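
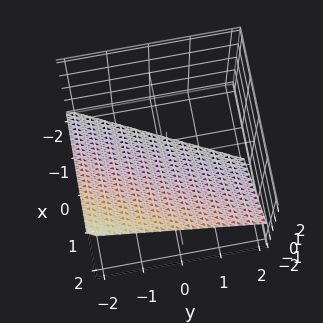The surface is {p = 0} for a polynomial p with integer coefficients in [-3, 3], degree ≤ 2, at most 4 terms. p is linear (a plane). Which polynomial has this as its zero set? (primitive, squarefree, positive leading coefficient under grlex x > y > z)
2*x - y - 2*z - 2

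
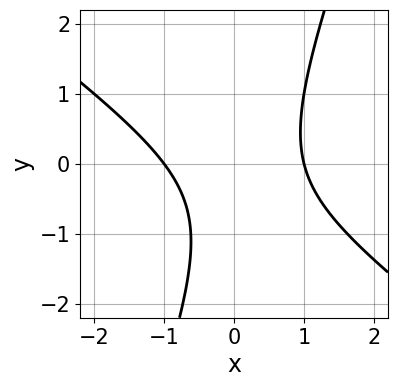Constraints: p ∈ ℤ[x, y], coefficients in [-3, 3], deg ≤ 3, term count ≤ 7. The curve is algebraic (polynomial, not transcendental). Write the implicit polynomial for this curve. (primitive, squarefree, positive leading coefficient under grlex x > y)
2*x^2 + 2*x*y - y^2 - y - 2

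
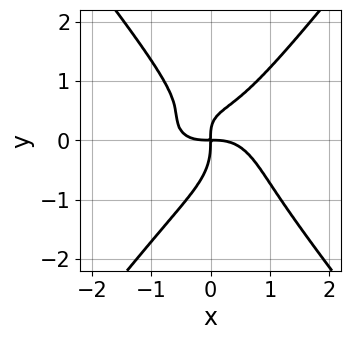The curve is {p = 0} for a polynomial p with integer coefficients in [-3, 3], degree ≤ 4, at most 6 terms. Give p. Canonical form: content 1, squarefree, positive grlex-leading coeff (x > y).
x^4 + x^2*y^2 - y^4 - x*y^2 + x*y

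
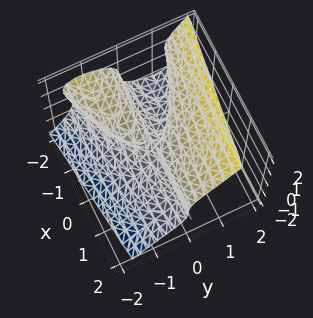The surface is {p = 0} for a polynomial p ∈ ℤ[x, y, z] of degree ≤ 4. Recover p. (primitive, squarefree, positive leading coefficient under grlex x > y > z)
1. deg p = 3.
2. Reading off the gridlines: every point of the x-axis in the box is on the surface; one z-axis crossing is at z = 0; one y-axis crossing is at y = 0.
3. Putting this together gives p.

2*y^3 + y^2*z - 2*z^3 + 2*x*y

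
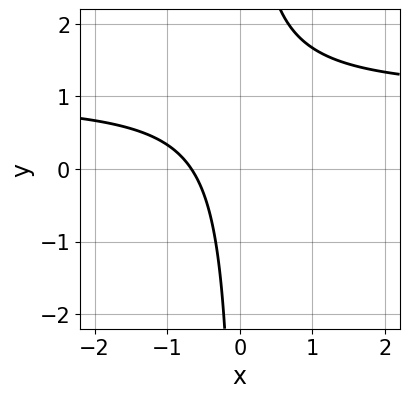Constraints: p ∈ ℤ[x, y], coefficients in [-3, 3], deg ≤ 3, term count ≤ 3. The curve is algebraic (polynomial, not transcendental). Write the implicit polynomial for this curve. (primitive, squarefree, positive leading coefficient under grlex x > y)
First, degree: the shape is more complex than any degree-1 curve, so deg p = 2.
Next, observable constraints: it misses every integer gridline on the y-axis.
Finally, these observations pin down the coefficients.

3*x*y - 3*x - 2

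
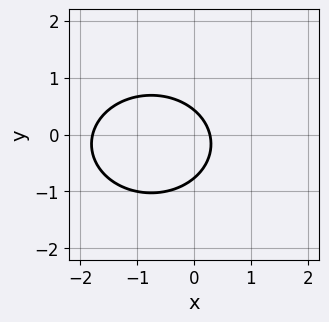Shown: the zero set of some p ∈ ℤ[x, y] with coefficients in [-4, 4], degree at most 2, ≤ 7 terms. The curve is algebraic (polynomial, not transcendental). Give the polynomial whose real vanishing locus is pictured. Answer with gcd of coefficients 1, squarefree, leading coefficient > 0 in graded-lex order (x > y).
1. The degree is 2 — a generic line meets the curve in up to 2 points.
2. The integer polynomial consistent with all of this is the stated p.

2*x^2 + 3*y^2 + 3*x + y - 1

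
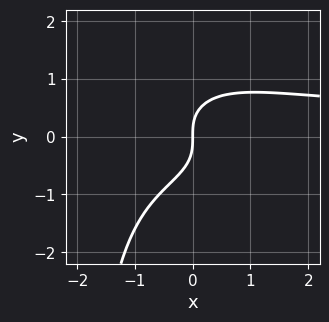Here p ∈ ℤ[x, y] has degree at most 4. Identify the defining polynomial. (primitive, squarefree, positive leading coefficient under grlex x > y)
2*x^2*y^2 + x*y^3 + 3*y^3 - 3*x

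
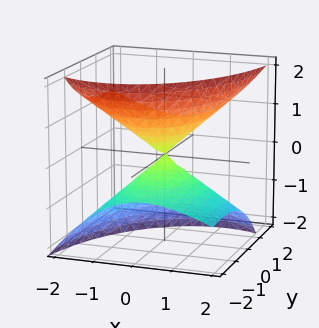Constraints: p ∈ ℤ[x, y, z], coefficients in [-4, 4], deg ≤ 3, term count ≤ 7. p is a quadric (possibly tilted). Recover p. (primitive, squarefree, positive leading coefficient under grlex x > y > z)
2*x^2 + 2*x*z + y^2 - 3*y*z - 2*z^2

(a) I count 2 distinct pieces.
(b) The degree is 2 — the shape is more complex than any degree-1 surface.
(c) Checking where it meets the axes: one z-axis crossing is at z = 0; it meets the x-axis at x = 0 (among the integer gridlines).
(d) Solving for integer coefficients yields p as stated.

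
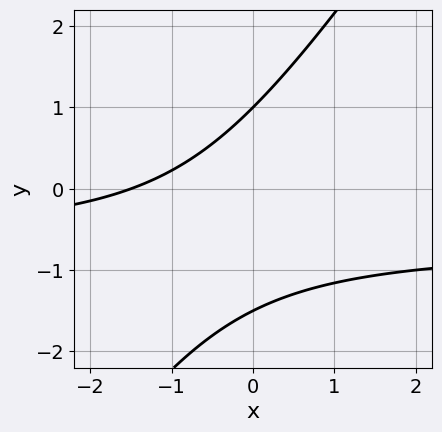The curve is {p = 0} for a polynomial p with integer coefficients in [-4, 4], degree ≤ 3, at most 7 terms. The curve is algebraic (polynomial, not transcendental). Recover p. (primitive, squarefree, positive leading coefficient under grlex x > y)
3*x*y - 2*y^2 + 2*x - y + 3

1. Degree: the shape is more complex than any degree-1 curve, so deg p = 2.
2. Against the integer gridlines: one y-axis crossing is at y = 1.
3. Assembling these constraints gives the stated polynomial.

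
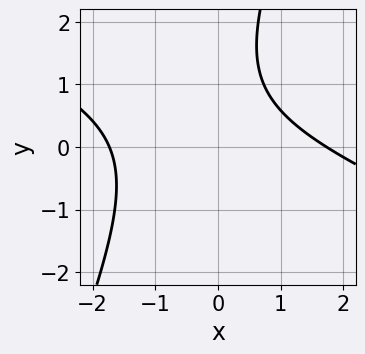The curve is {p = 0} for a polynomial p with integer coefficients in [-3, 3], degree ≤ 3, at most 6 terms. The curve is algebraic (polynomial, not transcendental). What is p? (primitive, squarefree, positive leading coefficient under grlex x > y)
x^2 + 2*x*y - y^2 + 2*y - 3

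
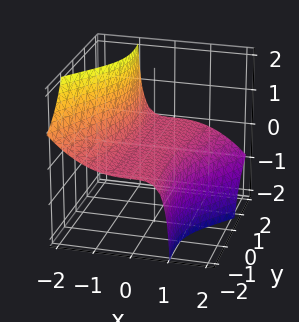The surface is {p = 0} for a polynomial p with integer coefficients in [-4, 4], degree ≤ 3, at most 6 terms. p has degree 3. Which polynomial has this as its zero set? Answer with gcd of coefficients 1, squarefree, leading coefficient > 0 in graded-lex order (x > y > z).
2*x^3 + 3*x*y*z + y^2*z + 3*z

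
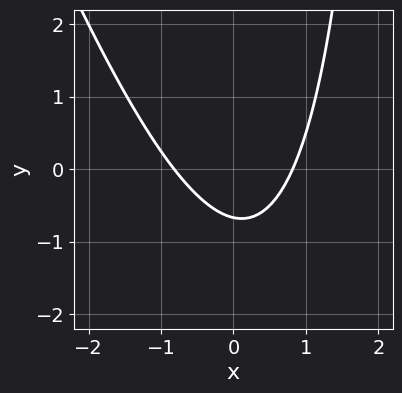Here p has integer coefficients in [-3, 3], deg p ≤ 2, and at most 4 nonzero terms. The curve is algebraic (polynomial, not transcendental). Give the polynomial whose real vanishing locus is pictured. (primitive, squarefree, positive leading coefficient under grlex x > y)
3*x^2 + x*y - 3*y - 2

First, degree: the shape is more complex than any degree-1 curve, so deg p = 2.
Finally, the integer polynomial consistent with all of this is the stated p.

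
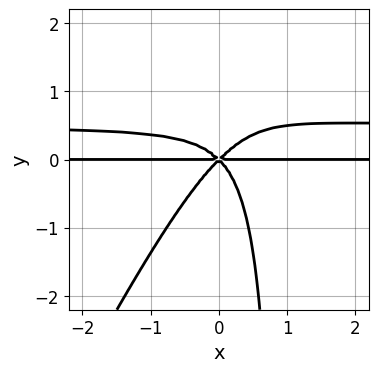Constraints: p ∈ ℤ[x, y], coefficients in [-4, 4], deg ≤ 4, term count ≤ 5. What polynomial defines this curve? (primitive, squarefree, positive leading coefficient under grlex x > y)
2*x^2*y^2 - x*y^3 - x^2*y + y^3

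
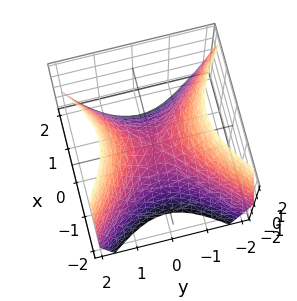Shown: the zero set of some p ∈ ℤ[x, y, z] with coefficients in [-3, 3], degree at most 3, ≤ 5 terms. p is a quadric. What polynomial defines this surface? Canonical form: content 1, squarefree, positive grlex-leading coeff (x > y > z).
First, the degree is 2 — a hyperbolic paraboloid; a quadric.
Then, symmetries: mirror symmetry x ↦ −x ⇒ only even powers of x; mirror symmetry y ↦ −y ⇒ only even powers of y.
Then, checking where it meets the axes: it crosses the y-axis at the gridline y = 0; one x-axis crossing is at x = 0; it meets the z-axis at z = 0 (among the integer gridlines).
Finally, together with the visible shape, these determine p as stated.

x^2 - y^2 + z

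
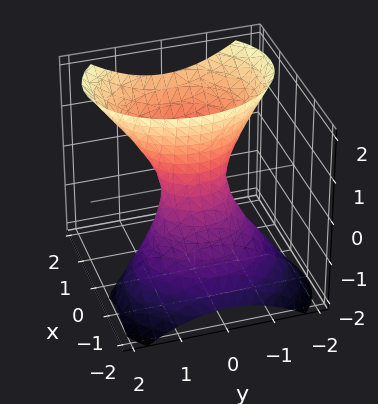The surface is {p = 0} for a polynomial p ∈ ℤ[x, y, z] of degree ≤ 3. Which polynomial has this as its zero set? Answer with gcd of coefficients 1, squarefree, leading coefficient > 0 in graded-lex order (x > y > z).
The degree is 2 — no degree-1 surface has this shape.
Checking where it meets the axes: no z-intercept at any integer in the box.
Solving for integer coefficients yields p as stated.

3*x^2 - 3*x*z + 2*y^2 - z^2 - 1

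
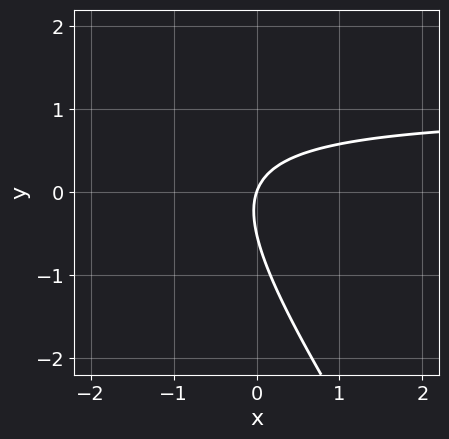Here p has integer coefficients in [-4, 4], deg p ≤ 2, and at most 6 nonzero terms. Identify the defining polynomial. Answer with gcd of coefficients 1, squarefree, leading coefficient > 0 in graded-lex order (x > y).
deg p = 2. The shape is more complex than any degree-1 curve.
Against the integer gridlines: it crosses the y-axis at the gridline y = 0; it crosses the x-axis at the gridline x = 0.
Solving for integer coefficients yields p as stated.

3*x*y + 2*y^2 - 3*x + y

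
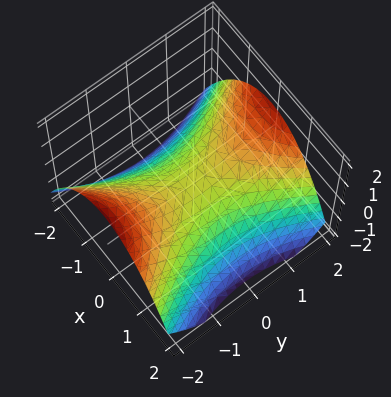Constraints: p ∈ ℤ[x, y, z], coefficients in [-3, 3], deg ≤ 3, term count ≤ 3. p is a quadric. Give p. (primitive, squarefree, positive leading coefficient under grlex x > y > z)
deg p = 2. A saddle surface; a quadric.
Symmetries: the x ↦ −x reflection is a symmetry, so x appears only in even powers; mirror symmetry y ↦ −y ⇒ only even powers of y.
Observable constraints: one z-axis crossing is at z = 0; it meets the x-axis at x = 0 (among the integer gridlines); one y-axis crossing is at y = 0.
Solving for integer coefficients yields p as stated.

2*x^2 - y^2 + 3*z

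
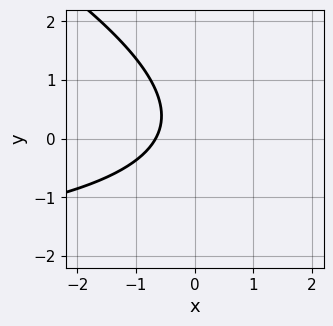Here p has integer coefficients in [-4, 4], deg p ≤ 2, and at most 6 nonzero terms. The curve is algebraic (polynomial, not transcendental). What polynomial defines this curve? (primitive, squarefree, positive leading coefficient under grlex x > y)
x*y + 2*y^2 + 3*x - y + 2

First, the degree is 2 — the shape is more complex than any degree-1 curve.
Then, reading off the gridlines: it misses every integer gridline on the y-axis.
Finally, together with the visible shape, these determine p as stated.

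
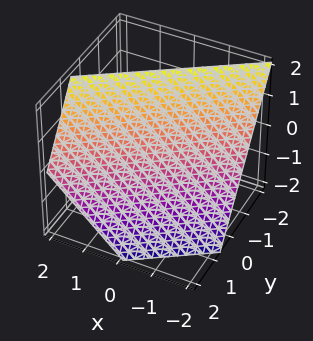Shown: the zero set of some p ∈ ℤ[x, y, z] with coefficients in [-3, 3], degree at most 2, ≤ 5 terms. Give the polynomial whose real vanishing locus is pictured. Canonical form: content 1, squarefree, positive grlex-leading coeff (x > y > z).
2*x - 3*y - 2*z + 2

First, deg p = 1. Every cross-section is a straight line — this is a plane.
Then, from the visible intercepts: it crosses the x-axis at the gridline x = -1; one z-axis crossing is at z = 1.
Finally, these observations pin down the coefficients.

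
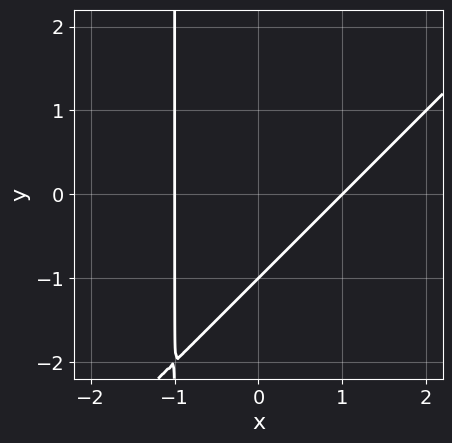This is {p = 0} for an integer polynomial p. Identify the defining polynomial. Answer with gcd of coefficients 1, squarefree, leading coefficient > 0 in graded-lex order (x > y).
First, the degree is 2 — the shape is more complex than any degree-1 curve.
Then, observable constraints: the x-axis gridline crossings are at x ∈ {-1, 1}; it meets the y-axis at y = -1 (among the integer gridlines).
Finally, together with the visible shape, these determine p as stated.

x^2 - x*y - y - 1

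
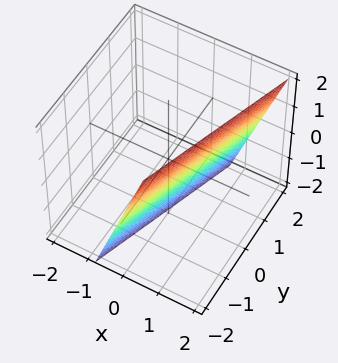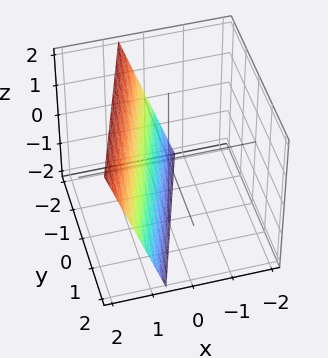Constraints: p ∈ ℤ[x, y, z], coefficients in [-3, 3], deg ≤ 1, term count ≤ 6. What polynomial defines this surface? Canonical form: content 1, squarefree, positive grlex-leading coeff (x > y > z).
Degree: the surface is flat (a plane), so deg p = 1.
Reading off the gridlines: it crosses the z-axis at the gridline z = -2; it meets the y-axis at y = -2 (among the integer gridlines).
Putting this together gives p.

3*x - y - z - 2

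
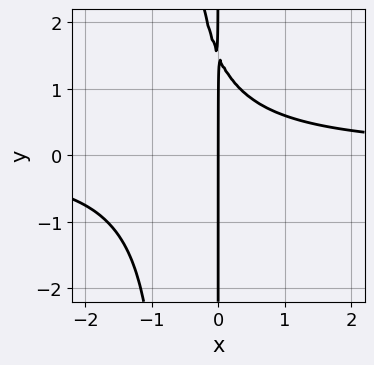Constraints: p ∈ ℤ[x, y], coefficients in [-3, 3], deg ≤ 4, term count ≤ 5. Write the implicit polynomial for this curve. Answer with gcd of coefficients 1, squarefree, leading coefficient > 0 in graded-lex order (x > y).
3*x^2*y + 2*x*y - 3*x

(a) deg p = 3.
(b) From the visible intercepts: every point of the y-axis in the box is on the curve; one x-axis crossing is at x = 0.
(c) Matching integer coefficients to the picture gives p.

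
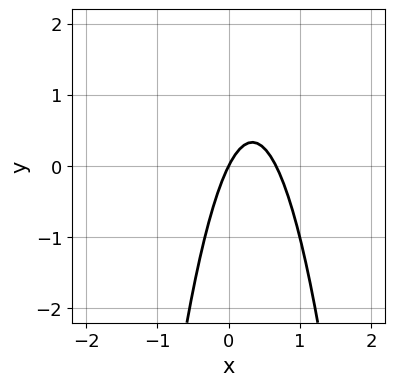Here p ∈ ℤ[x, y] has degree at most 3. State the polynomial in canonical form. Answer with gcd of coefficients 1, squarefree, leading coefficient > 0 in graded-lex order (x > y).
deg p = 2.
Reading off the gridlines: it crosses the y-axis at the gridline y = 0; it meets the x-axis at x = 0 (among the integer gridlines).
Solving for integer coefficients yields p as stated.

3*x^2 - 2*x + y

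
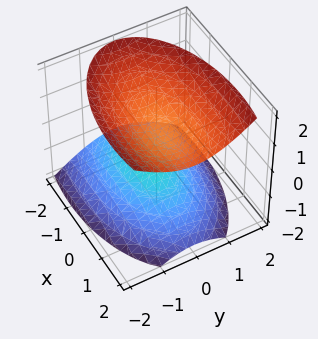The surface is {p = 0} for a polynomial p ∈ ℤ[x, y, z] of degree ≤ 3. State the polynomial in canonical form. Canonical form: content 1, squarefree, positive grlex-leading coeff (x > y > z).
x^2 - x*z + 3*y^2 - 3*z^2 + 3

1. There are 2 components. Treating them together as one polynomial.
2. The degree is 2 — the shape is more complex than any degree-1 surface.
3. From the axis intercepts and sections: the surface avoids every integer y-axis point in the box; among the integer gridlines, it crosses the z-axis at z ∈ {-1, 1}; the surface avoids every integer x-axis point in the box.
4. Together with the visible shape, these determine p as stated.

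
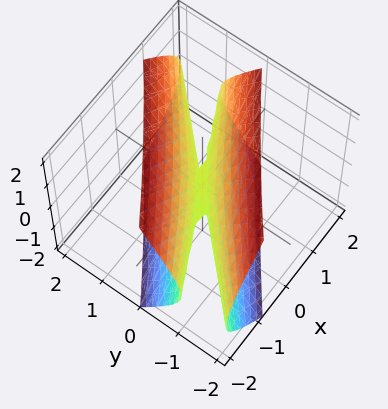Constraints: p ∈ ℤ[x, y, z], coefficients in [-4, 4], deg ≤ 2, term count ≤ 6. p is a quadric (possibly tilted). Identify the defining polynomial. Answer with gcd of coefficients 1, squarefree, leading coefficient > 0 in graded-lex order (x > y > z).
x^2 - 3*x*y + 2*y^2 - z^2

The degree is 2 — the shape is more complex than any degree-1 surface.
From the visible intercepts: it meets the x-axis at x = 0 (among the integer gridlines); one z-axis crossing is at z = 0; it meets the y-axis at y = 0 (among the integer gridlines).
Together with the visible shape, these determine p as stated.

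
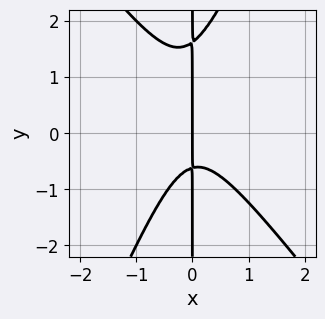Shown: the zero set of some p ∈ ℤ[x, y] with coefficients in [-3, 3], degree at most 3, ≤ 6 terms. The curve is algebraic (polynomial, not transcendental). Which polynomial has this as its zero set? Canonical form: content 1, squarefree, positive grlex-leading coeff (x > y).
3*x^3 + x^2*y - x*y^2 + x*y + x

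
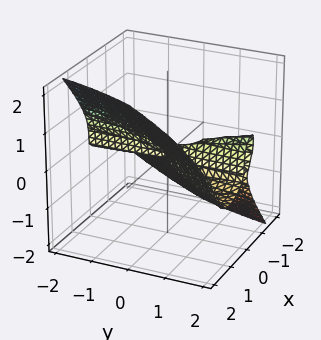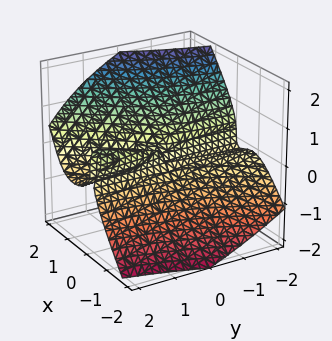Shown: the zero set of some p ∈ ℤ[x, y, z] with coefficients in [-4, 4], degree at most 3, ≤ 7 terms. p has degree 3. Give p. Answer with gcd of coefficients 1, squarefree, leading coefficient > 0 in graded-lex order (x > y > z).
3*x^3 - 2*x^2*y - 2*x*y*z - 3*z^3 - x*y

1. deg p = 3. A generic line meets the surface in up to 3 points.
2. Observable constraints: it meets the z-axis at z = 0 (among the integer gridlines); the visible y-axis segment lies entirely on the surface; one x-axis crossing is at x = 0.
3. Putting this together gives p.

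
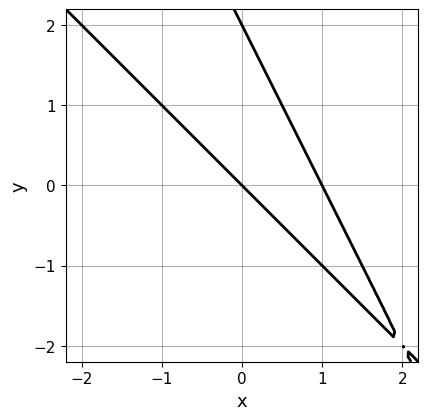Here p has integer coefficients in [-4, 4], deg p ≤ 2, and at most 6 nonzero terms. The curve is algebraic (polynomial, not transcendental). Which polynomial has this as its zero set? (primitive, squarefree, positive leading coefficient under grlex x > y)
First, deg p = 2. A generic line meets the curve in up to 2 points.
Next, checking where it meets the axes: among the integer gridlines, it crosses the y-axis at y ∈ {0, 2}; among the integer gridlines, it crosses the x-axis at x ∈ {0, 1}.
Finally, these observations pin down the coefficients.

2*x^2 + 3*x*y + y^2 - 2*x - 2*y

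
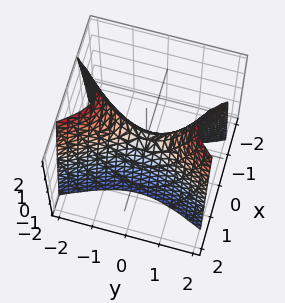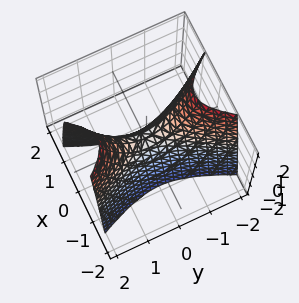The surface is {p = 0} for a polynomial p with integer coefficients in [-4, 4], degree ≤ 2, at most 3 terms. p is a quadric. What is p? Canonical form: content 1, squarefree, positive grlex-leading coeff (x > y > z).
First, deg p = 2.
Then, symmetries: it's symmetric under y → −y, forcing even powers of y; it's symmetric under x → −x, forcing even powers of x.
Then, against the integer gridlines: one x-axis crossing is at x = 0; one z-axis crossing is at z = 0; one y-axis crossing is at y = 0.
Finally, matching integer coefficients to the picture gives p.

3*x^2 - y^2 + z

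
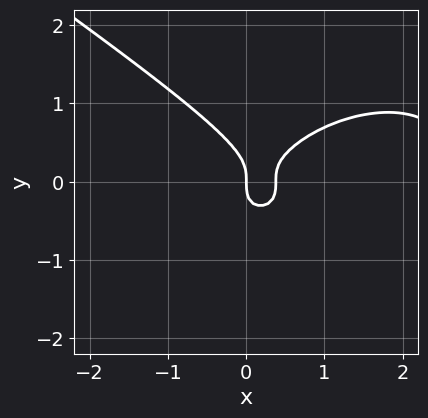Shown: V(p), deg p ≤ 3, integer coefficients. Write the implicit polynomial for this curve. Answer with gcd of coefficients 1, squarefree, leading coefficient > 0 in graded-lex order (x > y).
x^3 + 3*y^3 - 3*x^2 + x

1. Degree: no degree-2 curve has this shape, so deg p = 3.
2. Reading off the gridlines: it meets the y-axis at y = 0 (among the integer gridlines); one x-axis crossing is at x = 0.
3. Solving for integer coefficients yields p as stated.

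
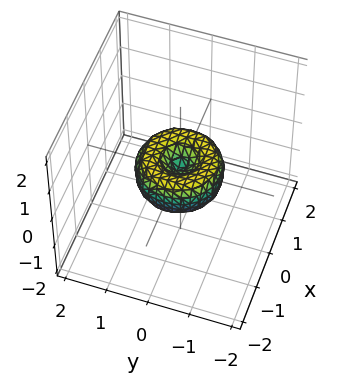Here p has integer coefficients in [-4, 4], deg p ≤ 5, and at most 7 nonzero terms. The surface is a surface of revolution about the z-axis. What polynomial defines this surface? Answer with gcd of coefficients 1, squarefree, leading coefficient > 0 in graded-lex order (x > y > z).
1. Degree: the shape is more complex than any degree-3 surface, so deg p = 4.
2. By symmetry, the z-axis is an axis of rotation, so x and y enter only as x² + y².
3. Observable constraints: the y-axis gridline crossings are at y ∈ {-1, 0, 1}; it crosses the z-axis at the gridline z = 0; a circular section at z = 0 has radius exactly 1.
4. Solving for integer coefficients yields p as stated. Check: (1, 0, 0) on the x-axis lies on the surface, and p(1, 0, 0) = 0. ✓

x^4 + 2*x^2*y^2 + y^4 - x^2 - y^2 + z^2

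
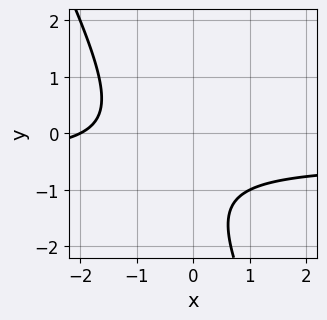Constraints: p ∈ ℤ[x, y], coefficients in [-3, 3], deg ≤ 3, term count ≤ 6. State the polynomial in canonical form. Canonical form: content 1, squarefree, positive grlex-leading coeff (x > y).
2*x*y + y^2 + x + 2*y + 2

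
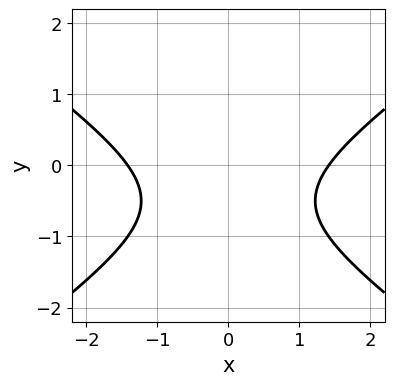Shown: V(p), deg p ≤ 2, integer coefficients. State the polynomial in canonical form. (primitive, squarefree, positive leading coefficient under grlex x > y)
1. The degree is 2 — a generic line meets the curve in up to 2 points.
2. Symmetries: it's symmetric under x → −x, forcing even powers of x.
3. From the axis intercepts and sections: the curve avoids every integer y-axis point in the box.
4. Together with the visible shape, these determine p as stated.

x^2 - 2*y^2 - 2*y - 2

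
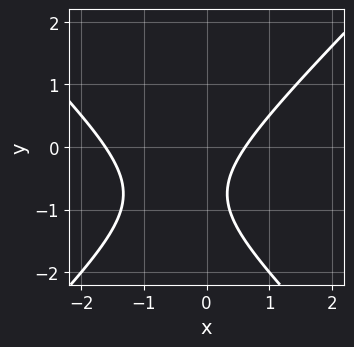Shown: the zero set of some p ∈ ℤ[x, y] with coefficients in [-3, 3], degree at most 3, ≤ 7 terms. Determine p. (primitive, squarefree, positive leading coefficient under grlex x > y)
First, degree: no degree-1 curve has this shape, so deg p = 2.
Then, from the axis intercepts and sections: the curve avoids every integer y-axis point in the box.
Finally, the integer polynomial consistent with all of this is the stated p.

2*x^2 - 2*y^2 + 2*x - 3*y - 2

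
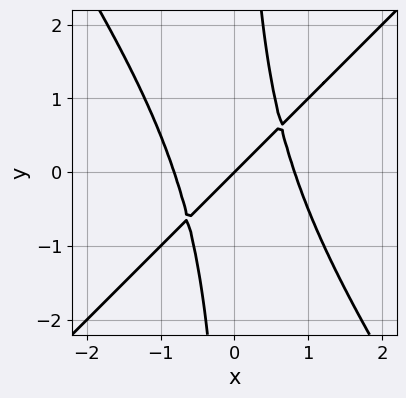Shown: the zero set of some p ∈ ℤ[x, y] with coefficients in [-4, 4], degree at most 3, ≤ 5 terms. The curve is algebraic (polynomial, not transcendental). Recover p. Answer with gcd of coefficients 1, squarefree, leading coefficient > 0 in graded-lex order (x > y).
First, degree: the shape is more complex than any degree-2 curve, so deg p = 3.
Next, checking where it meets the axes: it crosses the x-axis at the gridline x = 0; it crosses the y-axis at the gridline y = 0.
Finally, the integer polynomial consistent with all of this is the stated p.

3*x^3 - x^2*y - 2*x*y^2 - 2*x + 2*y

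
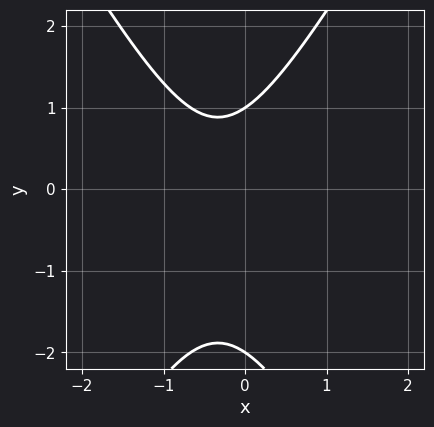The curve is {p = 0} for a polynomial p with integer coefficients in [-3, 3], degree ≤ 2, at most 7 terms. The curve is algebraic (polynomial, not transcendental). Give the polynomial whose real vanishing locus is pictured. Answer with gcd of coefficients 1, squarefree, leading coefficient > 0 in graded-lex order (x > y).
3*x^2 - y^2 + 2*x - y + 2

Degree: a generic line meets the curve in up to 2 points, so deg p = 2.
From the visible intercepts: among the integer gridlines, it crosses the y-axis at y ∈ {-2, 1}; the curve avoids every integer x-axis point in the box.
Together with the visible shape, these determine p as stated.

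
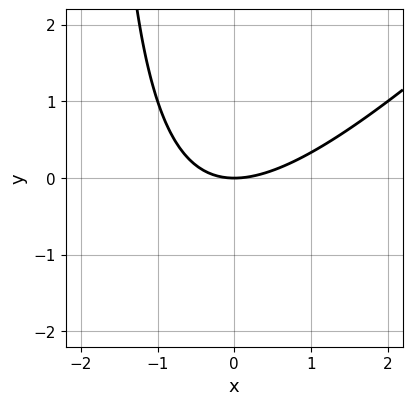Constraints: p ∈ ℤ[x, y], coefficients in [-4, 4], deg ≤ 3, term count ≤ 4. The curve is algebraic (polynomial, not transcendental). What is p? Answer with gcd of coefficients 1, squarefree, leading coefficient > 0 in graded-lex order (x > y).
x^2 - x*y - 2*y

Degree: the shape is more complex than any degree-1 curve, so deg p = 2.
From the axis intercepts and sections: it meets the y-axis at y = 0 (among the integer gridlines); one x-axis crossing is at x = 0.
Together with the visible shape, these determine p as stated.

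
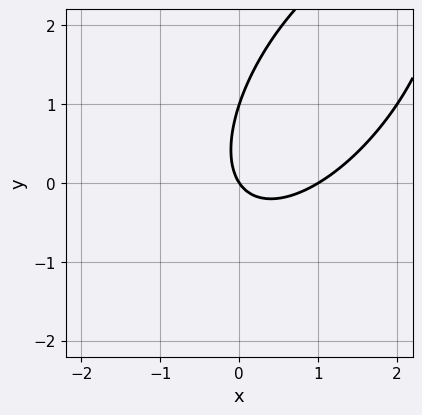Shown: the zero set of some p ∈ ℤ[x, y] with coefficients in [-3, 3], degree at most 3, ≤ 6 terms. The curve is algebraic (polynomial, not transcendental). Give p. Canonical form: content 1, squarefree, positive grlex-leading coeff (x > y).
3*x^2 - 3*x*y + 2*y^2 - 3*x - 2*y

(a) The degree is 2 — no degree-1 curve has this shape.
(b) Observable constraints: among the integer gridlines, it crosses the x-axis at x ∈ {0, 1}; among the integer gridlines, it crosses the y-axis at y ∈ {0, 1}.
(c) These observations pin down the coefficients.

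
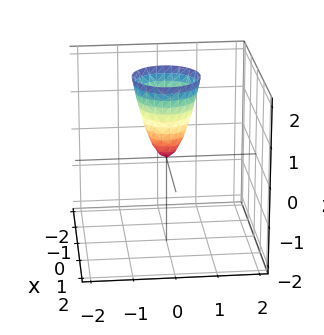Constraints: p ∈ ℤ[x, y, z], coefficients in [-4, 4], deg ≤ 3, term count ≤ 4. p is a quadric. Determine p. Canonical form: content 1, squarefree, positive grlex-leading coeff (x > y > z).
(a) deg p = 2.
(b) By symmetry, every cross-section ⟂ z is a circle, so x, y appear only via x² + y².
(c) From the axis intercepts and sections: it crosses the y-axis at the gridline y = 0; one z-axis crossing is at z = 0; a circular section at z = 2 has radius between 0 and 1.
(d) Matching integer coefficients to the picture gives p.

3*x^2 + 3*y^2 - z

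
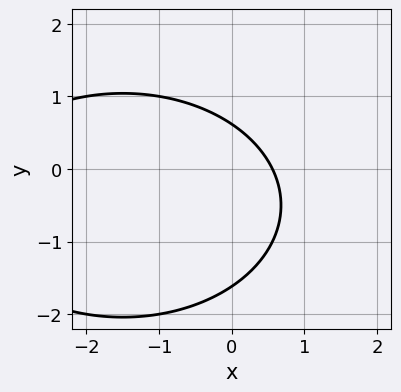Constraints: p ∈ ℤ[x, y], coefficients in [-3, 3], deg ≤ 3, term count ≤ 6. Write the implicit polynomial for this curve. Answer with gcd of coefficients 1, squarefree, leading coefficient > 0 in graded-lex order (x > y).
(a) The degree is 2 — a generic line meets the curve in up to 2 points.
(b) The integer polynomial consistent with all of this is the stated p.

x^2 + 2*y^2 + 3*x + 2*y - 2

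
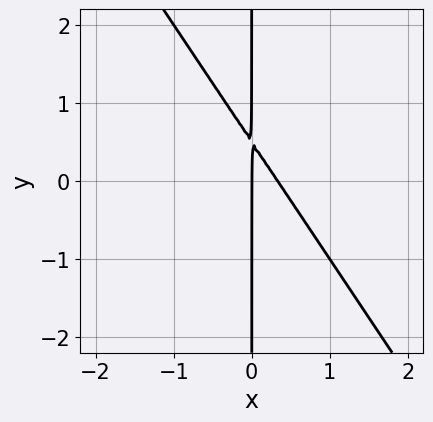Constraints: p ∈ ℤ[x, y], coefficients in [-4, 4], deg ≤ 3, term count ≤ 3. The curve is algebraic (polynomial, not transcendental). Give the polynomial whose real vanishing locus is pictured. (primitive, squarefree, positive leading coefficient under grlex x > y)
3*x^2 + 2*x*y - x

First, degree: the shape is more complex than any degree-1 curve, so deg p = 2.
Next, against the integer gridlines: every point of the y-axis in the box is on the curve; it meets the x-axis at x = 0 (among the integer gridlines).
Finally, solving for integer coefficients yields p as stated.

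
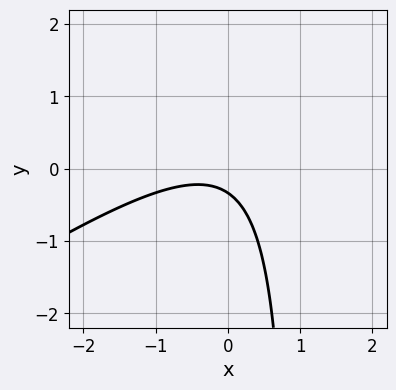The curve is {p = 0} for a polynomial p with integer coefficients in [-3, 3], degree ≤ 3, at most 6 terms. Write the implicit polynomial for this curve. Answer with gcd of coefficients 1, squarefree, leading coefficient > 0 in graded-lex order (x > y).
2*x^2 - 3*x*y + x + 3*y + 1

First, degree: the shape is more complex than any degree-1 curve, so deg p = 2.
Then, against the integer gridlines: the curve avoids every integer x-axis point in the box.
Finally, together with the visible shape, these determine p as stated.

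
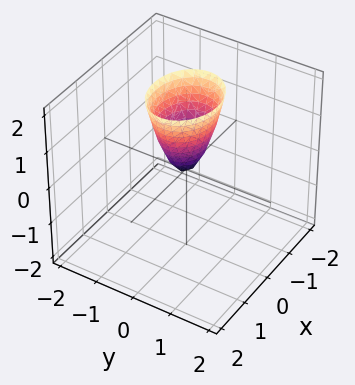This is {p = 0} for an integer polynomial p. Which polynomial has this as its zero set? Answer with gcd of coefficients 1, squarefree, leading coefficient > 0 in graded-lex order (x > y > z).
2*x^2 + 3*y^2 - z

(a) Degree: a paraboloid; a quadric, so deg p = 2.
(b) Symmetries: mirror symmetry x ↦ −x ⇒ only even powers of x; the y ↦ −y reflection is a symmetry, so y appears only in even powers.
(c) Observable constraints: it meets the y-axis at y = 0 (among the integer gridlines); one z-axis crossing is at z = 0; it meets the x-axis at x = 0 (among the integer gridlines).
(d) Matching integer coefficients to the picture gives p.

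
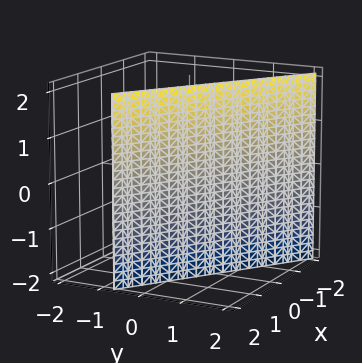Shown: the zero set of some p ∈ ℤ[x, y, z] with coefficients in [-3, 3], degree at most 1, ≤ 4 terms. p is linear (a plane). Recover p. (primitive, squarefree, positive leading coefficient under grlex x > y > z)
First, the degree is 1 — the surface is flat (a plane).
Next, checking where it meets the axes: no z-intercept at any integer in the box; one x-axis crossing is at x = 1.
Finally, assembling these constraints gives the stated polynomial.

2*x + 3*y - 2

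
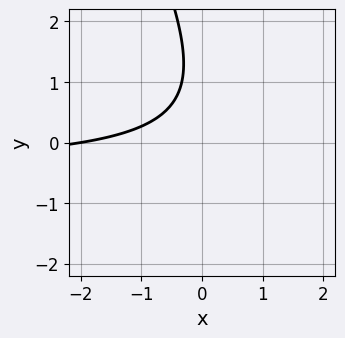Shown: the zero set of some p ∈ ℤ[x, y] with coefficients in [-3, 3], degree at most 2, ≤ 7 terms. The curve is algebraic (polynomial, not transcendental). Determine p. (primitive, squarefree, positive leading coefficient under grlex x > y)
2*x*y + y^2 + x - 2*y + 2

First, degree: a generic line meets the curve in up to 2 points, so deg p = 2.
Then, reading off the gridlines: no y-intercept at any integer in the box; it meets the x-axis at x = -2 (among the integer gridlines).
Finally, assembling these constraints gives the stated polynomial.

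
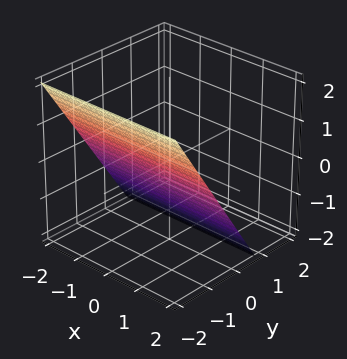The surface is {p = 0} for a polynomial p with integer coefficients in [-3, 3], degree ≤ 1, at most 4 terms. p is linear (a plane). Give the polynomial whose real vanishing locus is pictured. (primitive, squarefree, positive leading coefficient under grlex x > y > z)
The degree is 1 — the surface is flat (a plane).
Checking where it meets the axes: it crosses the z-axis at the gridline z = -1; no x-intercept at any integer in the box.
Fitting integer coefficients to these (and the overall shape) gives p.

3*y + 2*z + 2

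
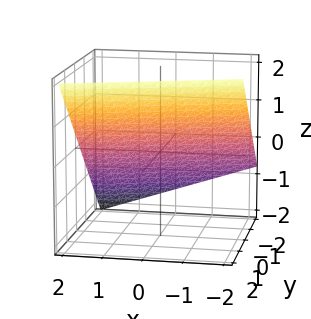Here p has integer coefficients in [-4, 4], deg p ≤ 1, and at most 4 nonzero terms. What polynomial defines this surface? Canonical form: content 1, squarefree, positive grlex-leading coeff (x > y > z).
x - 3*y + 3*z - 2

1. deg p = 1.
2. Against the integer gridlines: one x-axis crossing is at x = 2.
3. Together with the visible shape, these determine p as stated.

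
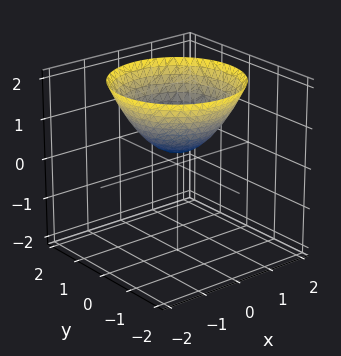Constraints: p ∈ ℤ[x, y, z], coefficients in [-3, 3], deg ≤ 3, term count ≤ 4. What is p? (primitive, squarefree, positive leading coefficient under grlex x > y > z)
The degree is 2 — a generic line meets the surface in up to 2 points.
Symmetries: rotational symmetry about the z-axis ⇒ p depends on x, y only through x² + y².
Against the integer gridlines: a circular section at z = 1 has radius exactly 1; no y-intercept at any integer in the box; the surface avoids every integer x-axis point in the box.
These observations pin down the coefficients.

2*x^2 + 2*y^2 - 3*z + 1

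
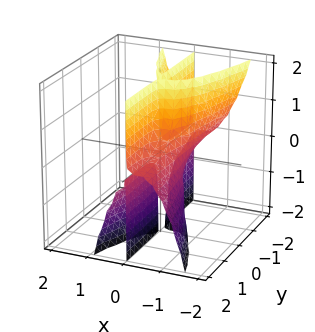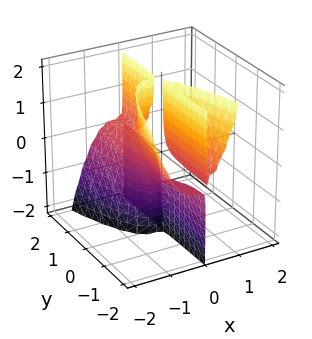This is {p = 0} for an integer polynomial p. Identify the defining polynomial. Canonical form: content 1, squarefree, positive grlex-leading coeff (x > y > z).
3*x^3 + x*y*z + 2*x^2

1. The picture has 3 separate pieces.
2. deg p = 3.
3. From the visible intercepts: the visible y-axis segment lies entirely on the surface; the visible z-axis segment lies entirely on the surface.
4. Solving for integer coefficients yields p as stated.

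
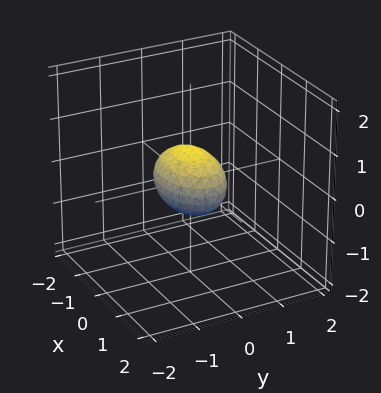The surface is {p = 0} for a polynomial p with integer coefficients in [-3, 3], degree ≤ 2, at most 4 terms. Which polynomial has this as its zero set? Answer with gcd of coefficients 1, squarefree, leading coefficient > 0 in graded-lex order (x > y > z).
x^2 + 2*y^2 + 2*z^2 - 1

Degree: bounded and convex; a quadric, so deg p = 2.
Symmetries: the z ↦ −z reflection is a symmetry, so z appears only in even powers; the y ↦ −y reflection is a symmetry, so y appears only in even powers; the x ↦ −x reflection is a symmetry, so x appears only in even powers.
Against the integer gridlines: the x-axis gridline crossings are at x ∈ {-1, 1}.
These observations pin down the coefficients.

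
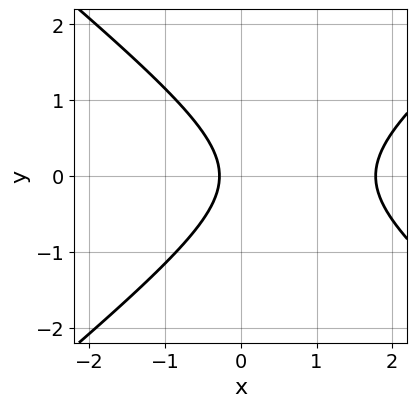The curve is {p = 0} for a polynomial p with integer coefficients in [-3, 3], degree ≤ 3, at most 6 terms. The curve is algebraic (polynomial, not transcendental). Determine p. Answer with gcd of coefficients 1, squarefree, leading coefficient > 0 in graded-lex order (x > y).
2*x^2 - 3*y^2 - 3*x - 1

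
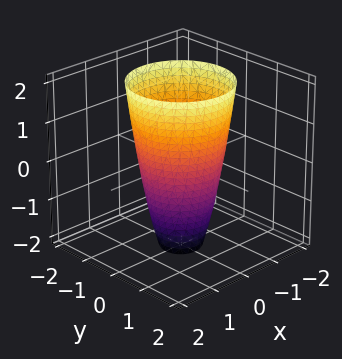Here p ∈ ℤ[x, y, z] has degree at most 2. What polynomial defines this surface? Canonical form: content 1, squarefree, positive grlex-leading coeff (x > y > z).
3*x^2 + 3*y^2 - z - 3

deg p = 2. A generic line meets the surface in up to 2 points.
Symmetry: the surface is invariant under rotation about z: p = q(x² + y², z).
From the visible intercepts: it misses every integer gridline on the z-axis; among the integer gridlines, it crosses the x-axis at x ∈ {-1, 1}.
Solving for integer coefficients yields p as stated. Check: (0, 1, 0) on the y-axis lies on the surface, and p(0, 1, 0) = 0. ✓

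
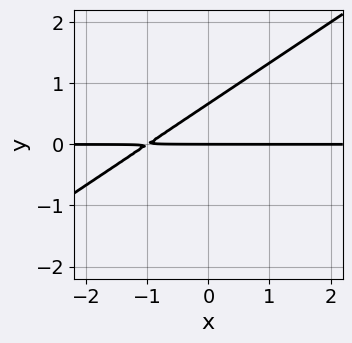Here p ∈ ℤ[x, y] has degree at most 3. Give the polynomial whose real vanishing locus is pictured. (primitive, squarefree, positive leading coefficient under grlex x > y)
2*x*y - 3*y^2 + 2*y

First, the degree is 2 — the shape is more complex than any degree-1 curve.
Then, checking where it meets the axes: the visible x-axis segment lies entirely on the curve; one y-axis crossing is at y = 0.
Finally, assembling these constraints gives the stated polynomial.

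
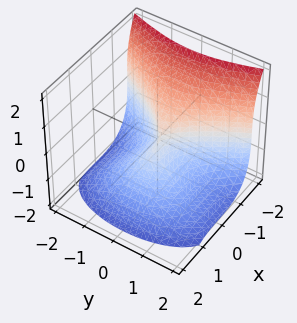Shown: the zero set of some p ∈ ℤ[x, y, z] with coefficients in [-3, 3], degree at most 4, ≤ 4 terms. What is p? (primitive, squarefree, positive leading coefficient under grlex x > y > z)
1. deg p = 3. No degree-2 surface has this shape.
2. Checking where it meets the axes: it meets the z-axis at z = 0 (among the integer gridlines); it crosses the x-axis at the gridline x = 0; one y-axis crossing is at y = 0.
3. Matching integer coefficients to the picture gives p.

2*x^3 + z^3 + 2*y^2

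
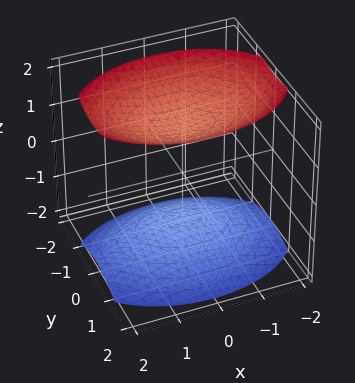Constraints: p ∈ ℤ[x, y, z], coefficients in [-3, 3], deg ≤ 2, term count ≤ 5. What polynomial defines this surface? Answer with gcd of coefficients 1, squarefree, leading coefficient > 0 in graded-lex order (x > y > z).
The picture has 2 separate pieces. Treating them together as one polynomial.
The degree is 2 — two separate bowl-shaped sheets opening away from each other; a quadric.
Symmetries: mirror symmetry x ↦ −x ⇒ only even powers of x; mirror symmetry y ↦ −y ⇒ only even powers of y; mirror symmetry z ↦ −z ⇒ only even powers of z.
Checking where it meets the axes: no x-intercept at any integer in the box; it misses every integer gridline on the y-axis.
Putting this together gives p.

x^2 + 2*y^2 - 2*z^2 + 3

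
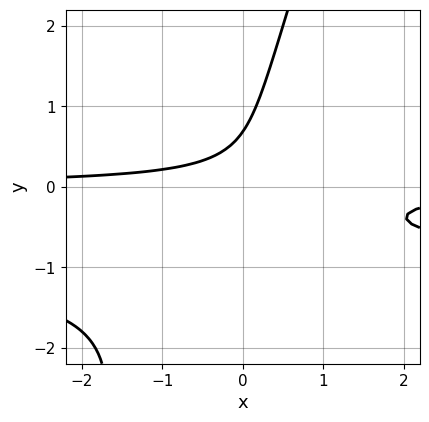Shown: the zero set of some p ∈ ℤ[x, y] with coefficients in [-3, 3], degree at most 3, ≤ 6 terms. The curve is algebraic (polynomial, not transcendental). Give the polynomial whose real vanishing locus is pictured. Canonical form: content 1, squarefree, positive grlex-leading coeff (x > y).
1. Degree: a generic line meets the curve in up to 3 points, so deg p = 3.
2. Reading off the gridlines: no x-intercept at any integer in the box.
3. Together with the visible shape, these determine p as stated.

3*x*y^2 - y^3 + 3*x*y - y + 1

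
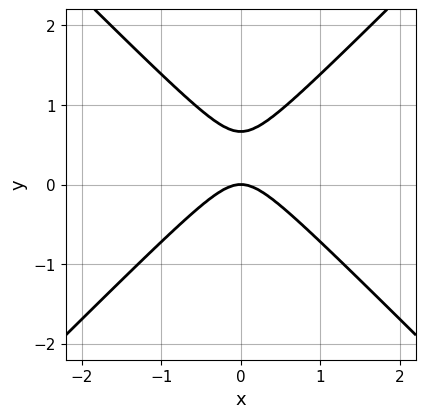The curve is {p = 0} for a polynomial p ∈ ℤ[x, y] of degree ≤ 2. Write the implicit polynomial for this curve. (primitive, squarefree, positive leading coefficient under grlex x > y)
3*x^2 - 3*y^2 + 2*y

The degree is 2 — a generic line meets the curve in up to 2 points.
Symmetries: the x ↦ −x reflection is a symmetry, so x appears only in even powers.
From the visible intercepts: it crosses the x-axis at the gridline x = 0; one y-axis crossing is at y = 0.
Assembling these constraints gives the stated polynomial.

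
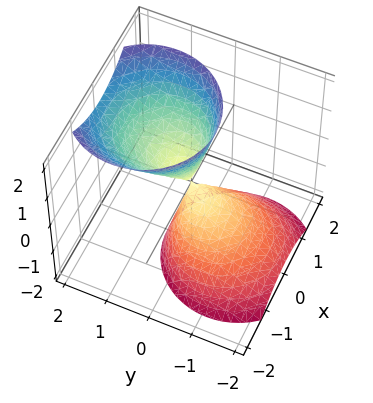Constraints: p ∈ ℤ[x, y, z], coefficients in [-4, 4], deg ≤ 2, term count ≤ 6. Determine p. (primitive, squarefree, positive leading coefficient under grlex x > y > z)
First, I count 2 distinct pieces. They look like related sheets of one shape, so recover p as a whole.
Next, degree: the shape is more complex than any degree-1 surface, so deg p = 2.
Then, from the visible intercepts: it meets the y-axis at y = 0 (among the integer gridlines); it meets the x-axis at x = 0 (among the integer gridlines); it meets the z-axis at z = 0 (among the integer gridlines).
Finally, fitting integer coefficients to these (and the overall shape) gives p.

3*x^2 + 3*y^2 - 3*y*z - z^2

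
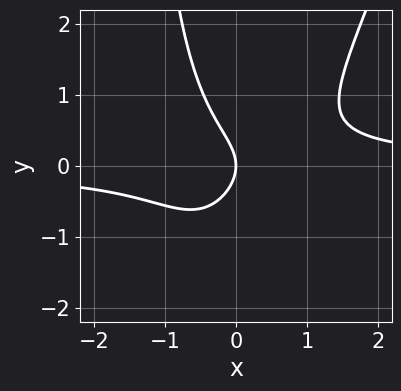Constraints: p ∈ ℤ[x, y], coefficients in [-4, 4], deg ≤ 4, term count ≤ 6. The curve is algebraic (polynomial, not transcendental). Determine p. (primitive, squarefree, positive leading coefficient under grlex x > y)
3*x^2*y - x*y^2 - 2*y^2 - 2*x

1. The degree is 3 — the shape is more complex than any degree-2 curve.
2. From the visible intercepts: one x-axis crossing is at x = 0; it meets the y-axis at y = 0 (among the integer gridlines).
3. Solving for integer coefficients yields p as stated.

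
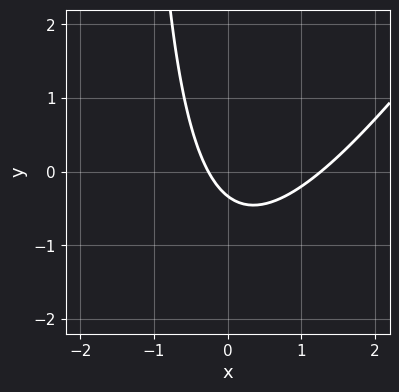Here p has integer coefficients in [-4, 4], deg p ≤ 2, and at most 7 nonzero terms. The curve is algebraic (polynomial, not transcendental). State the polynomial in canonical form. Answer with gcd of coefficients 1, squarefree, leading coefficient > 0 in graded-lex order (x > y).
3*x^2 - 2*x*y - 3*x - 3*y - 1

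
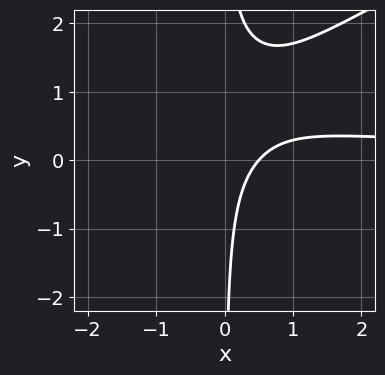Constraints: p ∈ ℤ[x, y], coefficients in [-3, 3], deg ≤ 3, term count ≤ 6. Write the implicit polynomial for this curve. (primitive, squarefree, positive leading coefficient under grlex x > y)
x^2*y - 2*x*y^2 + 3*x*y - 2*x + 1

1. The degree is 3 — a generic line meets the curve in up to 3 points.
2. Checking where it meets the axes: it misses every integer gridline on the y-axis.
3. Fitting integer coefficients to these (and the overall shape) gives p.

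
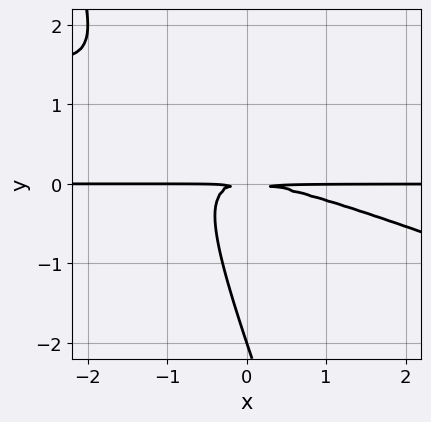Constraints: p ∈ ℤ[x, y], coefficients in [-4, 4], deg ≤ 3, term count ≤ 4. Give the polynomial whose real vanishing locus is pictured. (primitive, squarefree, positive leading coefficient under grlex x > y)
x^2*y + 3*x*y^2 + y^3 + 2*y^2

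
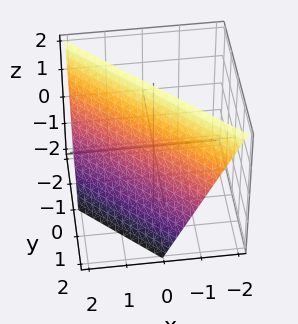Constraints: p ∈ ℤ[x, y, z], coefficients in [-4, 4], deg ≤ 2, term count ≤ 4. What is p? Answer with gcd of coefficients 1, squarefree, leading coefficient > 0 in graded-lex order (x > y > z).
1. deg p = 1. The surface is flat (a plane).
2. From the axis intercepts and sections: it meets the y-axis at y = 1 (among the integer gridlines); one x-axis crossing is at x = 1; it meets the z-axis at z = 2 (among the integer gridlines).
3. Matching integer coefficients to the picture gives p.

2*x + 2*y + z - 2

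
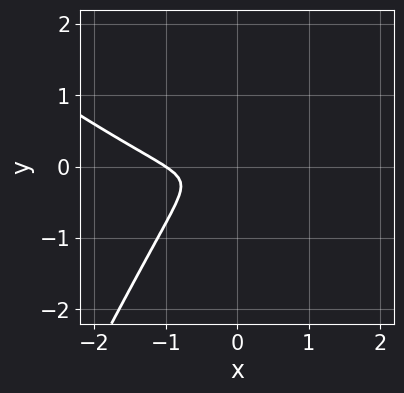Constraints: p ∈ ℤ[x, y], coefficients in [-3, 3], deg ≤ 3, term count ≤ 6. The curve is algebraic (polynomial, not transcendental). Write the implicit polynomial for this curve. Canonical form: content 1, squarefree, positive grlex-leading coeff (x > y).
2*x^3 + 3*x^2*y - y^3 + 2*x^2 + 3*y^2

(a) The degree is 3 — no degree-2 curve has this shape.
(b) Observable constraints: it meets the x-axis at x = -1 (among the integer gridlines).
(c) Solving for integer coefficients yields p as stated.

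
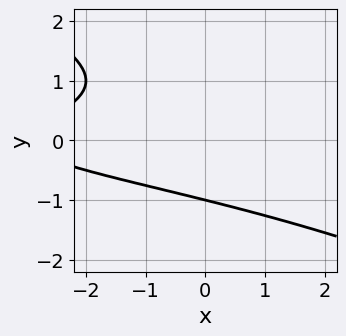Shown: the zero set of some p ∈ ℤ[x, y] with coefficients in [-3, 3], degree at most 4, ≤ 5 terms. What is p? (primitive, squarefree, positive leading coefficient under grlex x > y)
1. The degree is 3 — the shape is more complex than any degree-2 curve.
2. Against the integer gridlines: it misses every integer gridline on the x-axis; one y-axis crossing is at y = -1.
3. Matching integer coefficients to the picture gives p.

x*y^2 + 2*y^3 - y^2 + x + 3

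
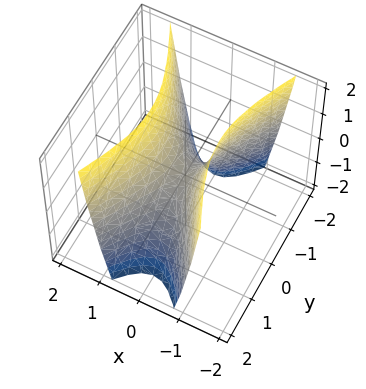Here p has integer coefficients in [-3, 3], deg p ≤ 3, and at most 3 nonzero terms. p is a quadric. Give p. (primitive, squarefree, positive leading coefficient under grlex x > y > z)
3*x^2 - y^2 - z

The degree is 2 — a hyperbolic paraboloid; a quadric.
Symmetries: mirror symmetry y ↦ −y ⇒ only even powers of y; it's symmetric under x → −x, forcing even powers of x.
Observable constraints: one z-axis crossing is at z = 0; it crosses the y-axis at the gridline y = 0; it meets the x-axis at x = 0 (among the integer gridlines).
The integer polynomial consistent with all of this is the stated p.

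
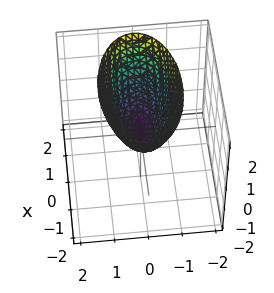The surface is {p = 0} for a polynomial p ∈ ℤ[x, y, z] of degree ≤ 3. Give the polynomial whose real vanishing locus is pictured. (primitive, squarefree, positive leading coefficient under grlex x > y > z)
1. deg p = 2. A paraboloid; a quadric.
2. Symmetries: mirror symmetry x ↦ −x ⇒ only even powers of x; mirror symmetry y ↦ −y ⇒ only even powers of y.
3. Reading off the gridlines: it crosses the y-axis at the gridline y = 0; one z-axis crossing is at z = 0; one x-axis crossing is at x = 0.
4. Together with the visible shape, these determine p as stated.

x^2 + 3*y^2 - 2*z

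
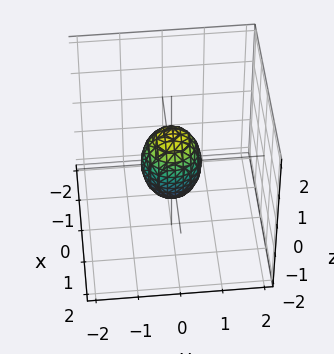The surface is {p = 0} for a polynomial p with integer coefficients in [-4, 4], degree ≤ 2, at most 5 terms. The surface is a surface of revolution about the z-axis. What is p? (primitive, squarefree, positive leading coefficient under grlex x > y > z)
2*x^2 + 2*y^2 + z^2 - 1

First, the degree is 2 — a generic line meets the surface in up to 2 points.
Then, symmetry: every cross-section ⟂ z is a circle, so x, y appear only via x² + y².
Next, from the visible intercepts: a circular section at z = 0 has radius between 0 and 1; the z-axis gridline crossings are at z ∈ {-1, 1}.
Finally, together with the visible shape, these determine p as stated.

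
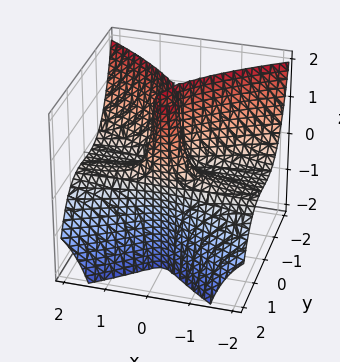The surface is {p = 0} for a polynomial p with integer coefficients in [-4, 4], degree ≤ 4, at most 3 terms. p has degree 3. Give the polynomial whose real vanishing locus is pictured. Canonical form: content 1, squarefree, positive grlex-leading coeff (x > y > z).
First, degree: the shape is more complex than any degree-2 surface, so deg p = 3.
Next, observable constraints: it crosses the y-axis at the gridline y = 1; every point of the z-axis in the box is on the surface; every point of the x-axis in the box is on the surface.
Finally, the integer polynomial consistent with all of this is the stated p.

x^2*z + y^3 - y^2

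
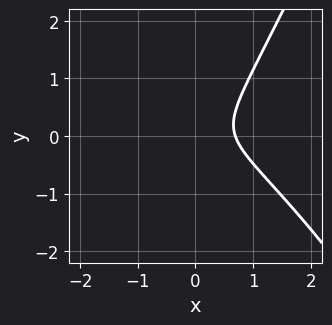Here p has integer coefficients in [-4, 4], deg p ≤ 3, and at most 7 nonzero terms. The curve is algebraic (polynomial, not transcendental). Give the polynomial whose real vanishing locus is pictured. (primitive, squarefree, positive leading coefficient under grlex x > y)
Degree: the shape is more complex than any degree-2 curve, so deg p = 3.
Observable constraints: no y-intercept at any integer in the box.
These observations pin down the coefficients.

3*x^3 + 3*x^2*y - y^3 - 3*y^2 - 1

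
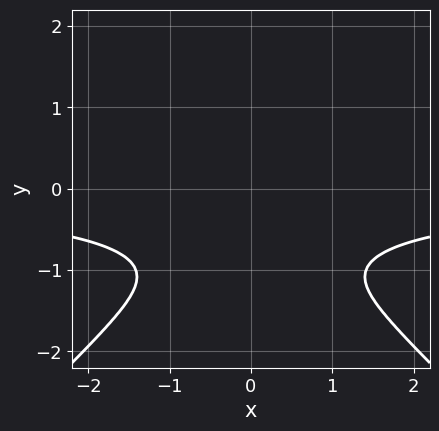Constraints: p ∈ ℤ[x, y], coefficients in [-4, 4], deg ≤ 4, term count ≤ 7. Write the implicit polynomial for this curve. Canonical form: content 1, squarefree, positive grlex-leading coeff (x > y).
Degree: no degree-3 curve has this shape, so deg p = 4.
Symmetries: the x ↦ −x reflection is a symmetry, so x appears only in even powers.
From the visible intercepts: the curve avoids every integer y-axis point in the box; the curve avoids every integer x-axis point in the box.
The integer polynomial consistent with all of this is the stated p.

x^2*y^2 - y^4 - y^2 - 3*y - 3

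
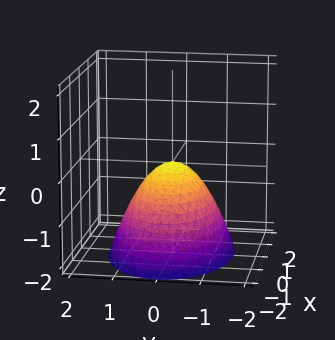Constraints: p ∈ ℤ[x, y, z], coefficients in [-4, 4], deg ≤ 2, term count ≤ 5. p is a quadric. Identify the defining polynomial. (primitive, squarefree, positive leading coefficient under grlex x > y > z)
(a) The degree is 2 — a single bowl opening along one axis; a quadric.
(b) Symmetries: the y ↦ −y reflection is a symmetry, so y appears only in even powers; it's symmetric under x → −x, forcing even powers of x.
(c) From the visible intercepts: one y-axis crossing is at y = 0; it crosses the z-axis at the gridline z = 0; it meets the x-axis at x = 0 (among the integer gridlines).
(d) The integer polynomial consistent with all of this is the stated p.

x^2 + 2*y^2 + 2*z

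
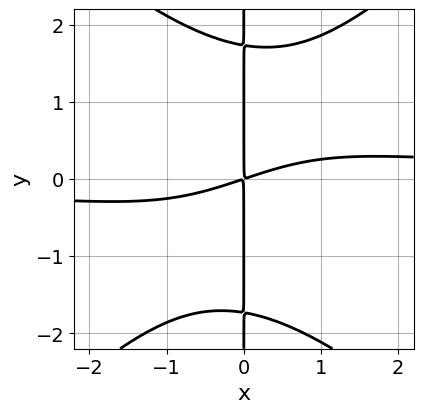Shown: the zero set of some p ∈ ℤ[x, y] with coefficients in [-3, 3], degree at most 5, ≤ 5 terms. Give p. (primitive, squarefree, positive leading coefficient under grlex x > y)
(a) The degree is 4 — a generic line meets the curve in up to 4 points.
(b) Against the integer gridlines: the visible y-axis segment lies entirely on the curve.
(c) Together with the visible shape, these determine p as stated.

x^3*y - x*y^3 - x^2 + 3*x*y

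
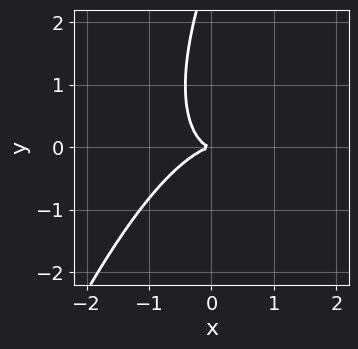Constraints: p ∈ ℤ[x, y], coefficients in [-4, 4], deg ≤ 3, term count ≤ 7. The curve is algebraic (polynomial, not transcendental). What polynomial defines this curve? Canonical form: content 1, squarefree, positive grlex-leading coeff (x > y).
3*x^3 - 3*x^2*y + 3*x*y^2 - y^3 + 3*y^2

(a) deg p = 3.
(b) From the axis intercepts and sections: it crosses the x-axis at the gridline x = 0; one y-axis crossing is at y = 0.
(c) Solving for integer coefficients yields p as stated.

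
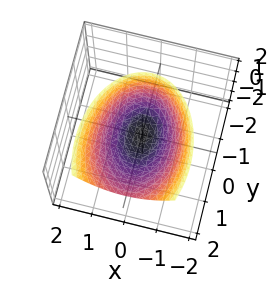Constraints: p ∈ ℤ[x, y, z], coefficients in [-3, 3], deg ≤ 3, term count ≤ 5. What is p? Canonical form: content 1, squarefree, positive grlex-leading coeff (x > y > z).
2*x^2 + y^2 - y*z - 2*z

First, the degree is 2 — the shape is more complex than any degree-1 surface.
Next, checking where it meets the axes: one z-axis crossing is at z = 0; it crosses the x-axis at the gridline x = 0.
Finally, together with the visible shape, these determine p as stated.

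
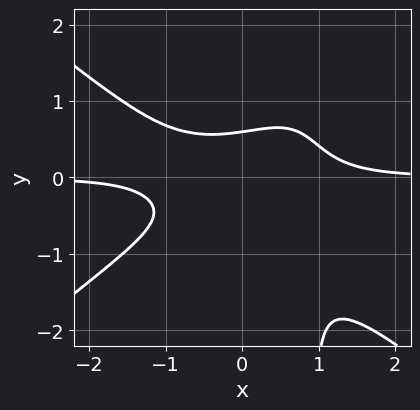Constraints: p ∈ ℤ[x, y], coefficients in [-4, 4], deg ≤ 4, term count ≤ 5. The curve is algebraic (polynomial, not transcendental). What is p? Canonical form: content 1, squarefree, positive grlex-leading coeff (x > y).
(a) Degree: no degree-3 curve has this shape, so deg p = 4.
(b) From the visible intercepts: no x-intercept at any integer in the box.
(c) The integer polynomial consistent with all of this is the stated p.

2*x^3*y - 3*x*y^3 + 3*y^3 + y^2 - 1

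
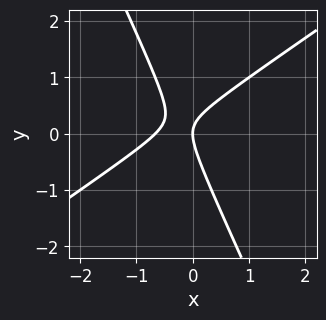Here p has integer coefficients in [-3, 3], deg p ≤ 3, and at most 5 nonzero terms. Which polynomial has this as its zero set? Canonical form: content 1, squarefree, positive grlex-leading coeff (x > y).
1. The degree is 2 — the shape is more complex than any degree-1 curve.
2. From the axis intercepts and sections: it crosses the x-axis at the gridline x = 0; it meets the y-axis at y = 0 (among the integer gridlines).
3. Fitting integer coefficients to these (and the overall shape) gives p.

3*x^2 - 3*x*y - 2*y^2 + 2*x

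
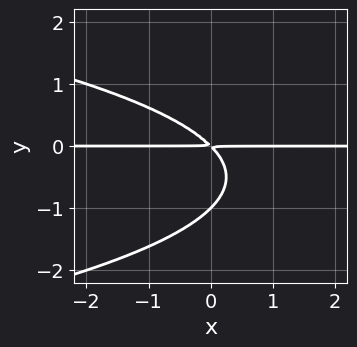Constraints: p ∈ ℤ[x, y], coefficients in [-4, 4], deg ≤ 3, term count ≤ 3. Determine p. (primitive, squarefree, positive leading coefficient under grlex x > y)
y^3 + x*y + y^2

1. Degree: a generic line meets the curve in up to 3 points, so deg p = 3.
2. From the visible intercepts: it meets the y-axis at y = -1 (among the integer gridlines); every point of the x-axis in the box is on the curve.
3. Together with the visible shape, these determine p as stated.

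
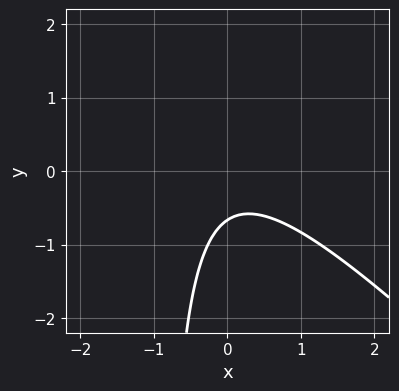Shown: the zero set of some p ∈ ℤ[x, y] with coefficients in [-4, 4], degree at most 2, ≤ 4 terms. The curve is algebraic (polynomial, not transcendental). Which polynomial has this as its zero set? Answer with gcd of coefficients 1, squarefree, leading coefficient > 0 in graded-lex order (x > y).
3*x^2 + 3*x*y + 3*y + 2

(a) The degree is 2 — a generic line meets the curve in up to 2 points.
(b) Observable constraints: no x-intercept at any integer in the box.
(c) Together with the visible shape, these determine p as stated.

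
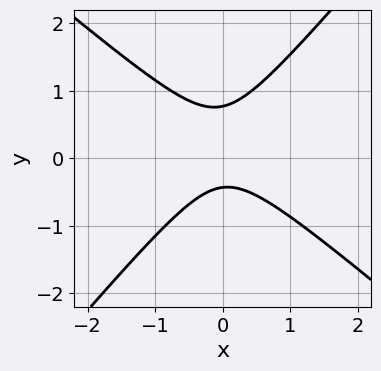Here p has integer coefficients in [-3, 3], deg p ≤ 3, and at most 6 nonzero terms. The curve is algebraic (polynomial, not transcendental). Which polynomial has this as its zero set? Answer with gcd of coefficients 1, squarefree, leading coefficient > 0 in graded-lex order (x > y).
3*x^2 + x*y - 3*y^2 + y + 1

The degree is 2 — a generic line meets the curve in up to 2 points.
Against the integer gridlines: the curve avoids every integer x-axis point in the box.
These observations pin down the coefficients.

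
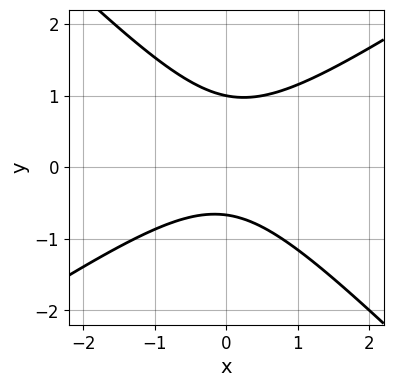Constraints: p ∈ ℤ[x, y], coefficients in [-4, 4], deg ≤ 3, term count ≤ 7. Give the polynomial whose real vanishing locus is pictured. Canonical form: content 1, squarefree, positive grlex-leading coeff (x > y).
2*x^2 - x*y - 3*y^2 + y + 2

First, the degree is 2 — a generic line meets the curve in up to 2 points.
Then, reading off the gridlines: it meets the y-axis at y = 1 (among the integer gridlines); no x-intercept at any integer in the box.
Finally, assembling these constraints gives the stated polynomial.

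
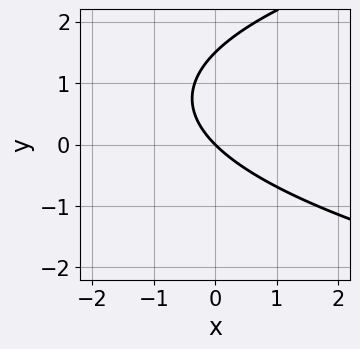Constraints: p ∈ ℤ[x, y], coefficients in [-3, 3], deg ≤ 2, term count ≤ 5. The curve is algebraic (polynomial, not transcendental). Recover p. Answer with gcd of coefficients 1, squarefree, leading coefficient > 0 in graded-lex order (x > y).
First, deg p = 2. The shape is more complex than any degree-1 curve.
Next, reading off the gridlines: it meets the y-axis at y = 0 (among the integer gridlines); it crosses the x-axis at the gridline x = 0.
Finally, the integer polynomial consistent with all of this is the stated p.

2*y^2 - 3*x - 3*y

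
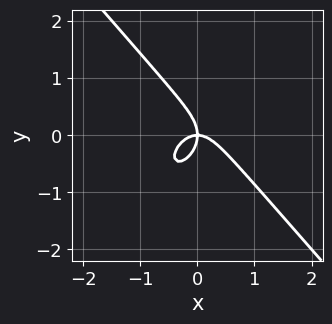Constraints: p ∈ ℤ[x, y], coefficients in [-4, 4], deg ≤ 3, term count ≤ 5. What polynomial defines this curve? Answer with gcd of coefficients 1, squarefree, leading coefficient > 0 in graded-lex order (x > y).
3*x^3 + 2*y^3 + 2*x*y

1. Degree: the shape is more complex than any degree-2 curve, so deg p = 3.
2. Reading off the gridlines: it crosses the y-axis at the gridline y = 0; it crosses the x-axis at the gridline x = 0.
3. Matching integer coefficients to the picture gives p.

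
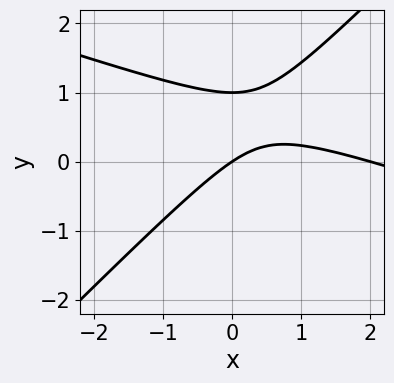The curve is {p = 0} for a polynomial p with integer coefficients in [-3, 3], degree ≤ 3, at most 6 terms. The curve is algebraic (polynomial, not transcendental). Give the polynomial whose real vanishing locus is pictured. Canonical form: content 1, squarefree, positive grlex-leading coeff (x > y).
x^2 + 2*x*y - 3*y^2 - 2*x + 3*y

1. Degree: the shape is more complex than any degree-1 curve, so deg p = 2.
2. From the visible intercepts: the y-axis gridline crossings are at y ∈ {0, 1}; the x-axis gridline crossings are at x ∈ {0, 2}.
3. The integer polynomial consistent with all of this is the stated p.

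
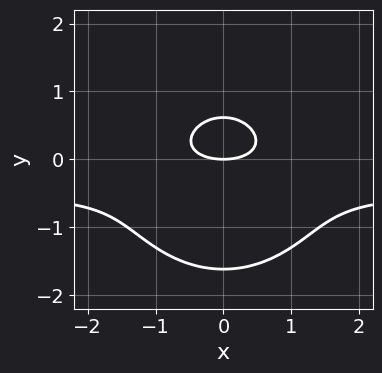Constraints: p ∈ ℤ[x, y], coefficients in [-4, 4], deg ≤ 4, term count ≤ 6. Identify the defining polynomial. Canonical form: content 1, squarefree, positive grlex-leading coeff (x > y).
2*x^2*y + 2*y^3 + x^2 + 2*y^2 - 2*y

1. deg p = 3. No degree-2 curve has this shape.
2. Symmetries: the x ↦ −x reflection is a symmetry, so x appears only in even powers.
3. From the axis intercepts and sections: it meets the x-axis at x = 0 (among the integer gridlines); it crosses the y-axis at the gridline y = 0.
4. Together with the visible shape, these determine p as stated.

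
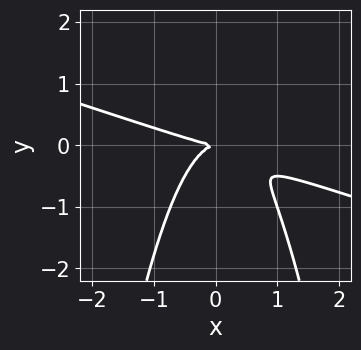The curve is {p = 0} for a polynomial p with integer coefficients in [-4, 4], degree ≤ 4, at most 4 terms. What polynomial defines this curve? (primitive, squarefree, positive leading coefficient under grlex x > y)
(a) The degree is 3 — a generic line meets the curve in up to 3 points.
(b) From the visible intercepts: it crosses the y-axis at the gridline y = 0; it crosses the x-axis at the gridline x = 0.
(c) Matching integer coefficients to the picture gives p.

x^3 + 3*x^2*y + 2*y^2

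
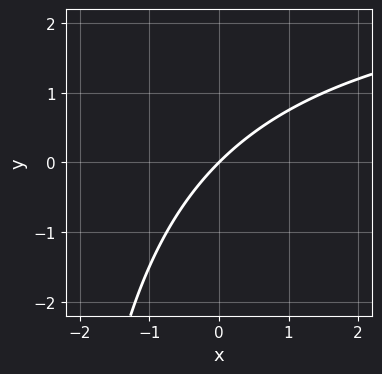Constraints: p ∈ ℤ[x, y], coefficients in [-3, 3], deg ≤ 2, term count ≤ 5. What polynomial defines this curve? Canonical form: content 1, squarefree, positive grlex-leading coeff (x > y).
x*y - 3*x + 3*y

1. deg p = 2. No degree-1 curve has this shape.
2. Reading off the gridlines: it crosses the y-axis at the gridline y = 0; one x-axis crossing is at x = 0.
3. Assembling these constraints gives the stated polynomial.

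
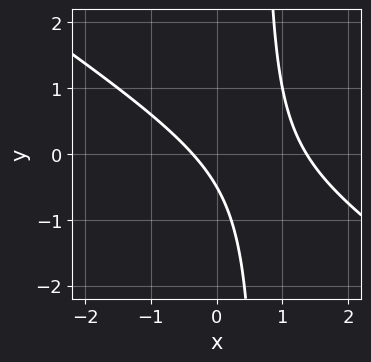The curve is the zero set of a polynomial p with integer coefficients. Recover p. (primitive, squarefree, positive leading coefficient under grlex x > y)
2*x^2 + 3*x*y - 2*x - 2*y - 1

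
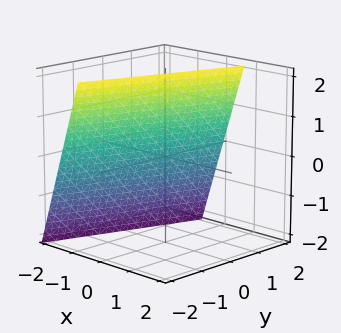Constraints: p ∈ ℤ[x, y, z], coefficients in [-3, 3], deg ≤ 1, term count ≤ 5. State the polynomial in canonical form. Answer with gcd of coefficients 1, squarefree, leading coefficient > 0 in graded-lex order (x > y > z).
deg p = 1. The surface is flat (a plane).
Against the integer gridlines: one y-axis crossing is at y = 2; one z-axis crossing is at z = 2.
Putting this together gives p.

3*x - y - z + 2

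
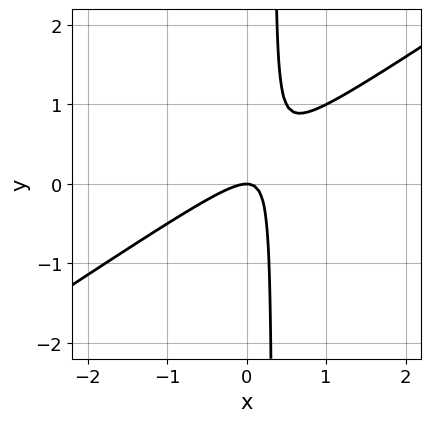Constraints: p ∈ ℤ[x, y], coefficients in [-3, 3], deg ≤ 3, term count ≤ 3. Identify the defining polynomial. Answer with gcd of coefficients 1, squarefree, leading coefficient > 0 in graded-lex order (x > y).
2*x^2 - 3*x*y + y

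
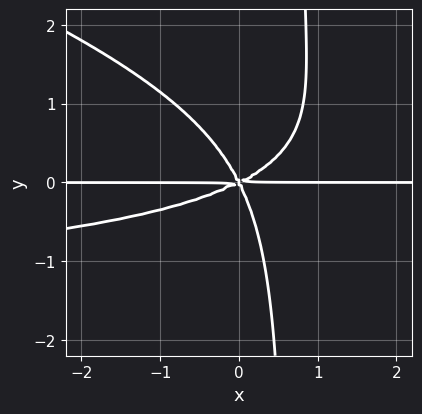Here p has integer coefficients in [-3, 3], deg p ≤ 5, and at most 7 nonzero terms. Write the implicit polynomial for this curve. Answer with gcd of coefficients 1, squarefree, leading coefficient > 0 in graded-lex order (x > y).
x^2*y^2 + 3*x*y^3 + 2*x^2*y - 3*x*y^2 - 2*y^3

deg p = 4. The shape is more complex than any degree-3 curve.
Checking where it meets the axes: it crosses the y-axis at the gridline y = 0; every point of the x-axis in the box is on the curve.
These observations pin down the coefficients.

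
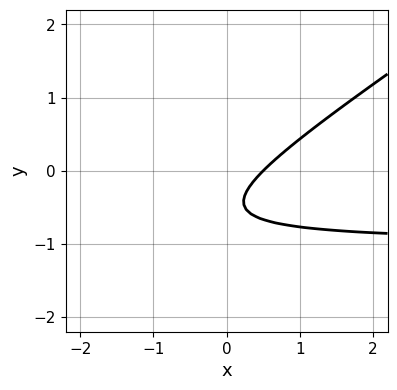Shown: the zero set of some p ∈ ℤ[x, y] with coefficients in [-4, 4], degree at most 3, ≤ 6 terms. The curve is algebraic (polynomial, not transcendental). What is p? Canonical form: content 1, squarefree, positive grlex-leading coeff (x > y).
First, deg p = 2. The shape is more complex than any degree-1 curve.
Next, observable constraints: it misses every integer gridline on the y-axis.
Finally, these observations pin down the coefficients.

2*x*y - 3*y^2 + 2*x - 3*y - 1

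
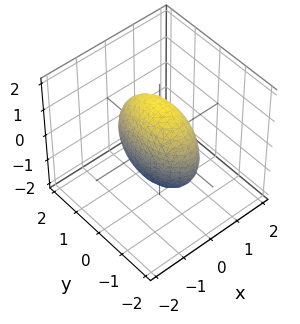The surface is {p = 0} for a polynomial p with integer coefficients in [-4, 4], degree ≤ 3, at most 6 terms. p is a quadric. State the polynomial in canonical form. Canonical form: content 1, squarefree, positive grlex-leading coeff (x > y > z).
3*x^2 + y^2 + z^2 - 2

(a) deg p = 2. Bounded and convex; a quadric.
(b) Symmetries: mirror symmetry y ↦ −y ⇒ only even powers of y; mirror symmetry z ↦ −z ⇒ only even powers of z; the x ↦ −x reflection is a symmetry, so x appears only in even powers.
(c) Putting this together gives p.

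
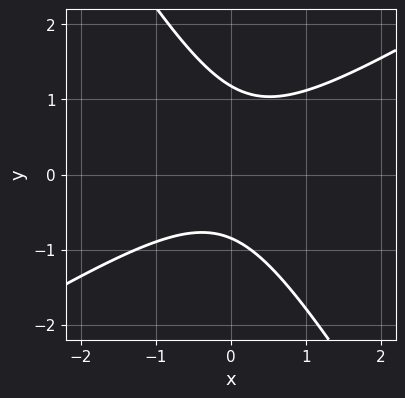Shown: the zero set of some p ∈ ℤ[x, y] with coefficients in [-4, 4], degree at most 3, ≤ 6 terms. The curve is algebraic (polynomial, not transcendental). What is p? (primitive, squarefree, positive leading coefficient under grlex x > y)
3*x^2 - 3*x*y - 3*y^2 + y + 3

(a) The degree is 2 — a generic line meets the curve in up to 2 points.
(b) Against the integer gridlines: the curve avoids every integer x-axis point in the box.
(c) Matching integer coefficients to the picture gives p.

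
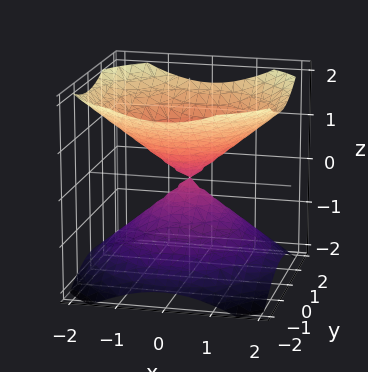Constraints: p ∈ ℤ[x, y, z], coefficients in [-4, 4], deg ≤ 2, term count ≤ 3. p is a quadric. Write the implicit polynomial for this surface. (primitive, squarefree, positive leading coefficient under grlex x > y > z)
1. The picture has 2 separate pieces. Treating them together as one polynomial.
2. The degree is 2 — a double cone through the origin; a quadric.
3. Symmetries: every cross-section ⟂ z is a circle, so x, y appear only via x² + y²; mirror symmetry z ↦ −z ⇒ only even powers of z.
4. From the visible intercepts: one z-axis crossing is at z = 0; a circular section at z = -1 has radius between 1 and 2; it crosses the x-axis at the gridline x = 0; one y-axis crossing is at y = 0.
5. Assembling these constraints gives the stated polynomial.

2*x^2 + 2*y^2 - 3*z^2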